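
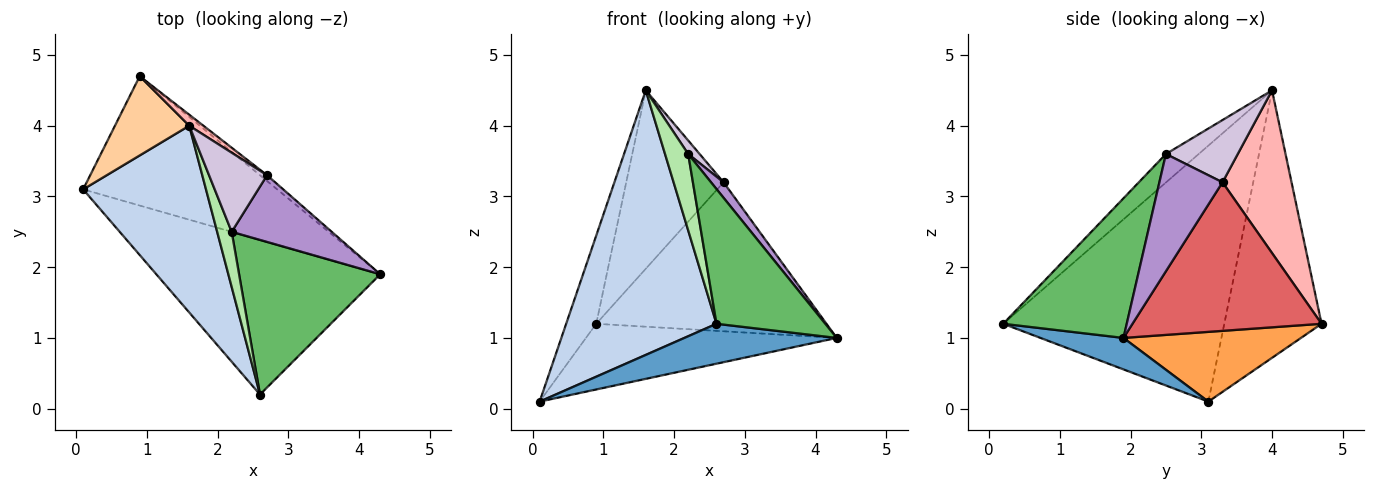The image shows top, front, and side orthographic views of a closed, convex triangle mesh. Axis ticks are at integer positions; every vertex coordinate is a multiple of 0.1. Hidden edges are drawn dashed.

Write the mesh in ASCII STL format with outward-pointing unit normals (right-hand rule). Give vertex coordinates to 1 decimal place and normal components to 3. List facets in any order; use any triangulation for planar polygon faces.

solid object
 facet normal 0.135 -0.248 -0.959
  outer loop
   vertex 2.6 0.2 1.2
   vertex 0.1 3.1 0.1
   vertex 4.3 1.9 1.0
  endloop
 endfacet
 facet normal -0.769 -0.523 0.369
  outer loop
   vertex 1.6 4.0 4.5
   vertex 0.1 3.1 0.1
   vertex 2.6 0.2 1.2
  endloop
 endfacet
 facet normal 0.305 0.431 -0.849
  outer loop
   vertex 0.9 4.7 1.2
   vertex 4.3 1.9 1.0
   vertex 0.1 3.1 0.1
  endloop
 endfacet
 facet normal -0.923 0.285 0.256
  outer loop
   vertex 0.9 4.7 1.2
   vertex 0.1 3.1 0.1
   vertex 1.6 4.0 4.5
  endloop
 endfacet
 facet normal 0.598 -0.527 0.604
  outer loop
   vertex 2.2 2.5 3.6
   vertex 2.6 0.2 1.2
   vertex 4.3 1.9 1.0
  endloop
 endfacet
 facet normal -0.754 -0.532 0.384
  outer loop
   vertex 2.2 2.5 3.6
   vertex 1.6 4.0 4.5
   vertex 2.6 0.2 1.2
  endloop
 endfacet
 facet normal 0.634 0.772 -0.030
  outer loop
   vertex 2.7 3.3 3.2
   vertex 4.3 1.9 1.0
   vertex 0.9 4.7 1.2
  endloop
 endfacet
 facet normal 0.578 0.815 0.050
  outer loop
   vertex 2.7 3.3 3.2
   vertex 0.9 4.7 1.2
   vertex 1.6 4.0 4.5
  endloop
 endfacet
 facet normal 0.752 -0.149 0.642
  outer loop
   vertex 2.7 3.3 3.2
   vertex 2.2 2.5 3.6
   vertex 4.3 1.9 1.0
  endloop
 endfacet
 facet normal 0.727 -0.116 0.677
  outer loop
   vertex 2.7 3.3 3.2
   vertex 1.6 4.0 4.5
   vertex 2.2 2.5 3.6
  endloop
 endfacet
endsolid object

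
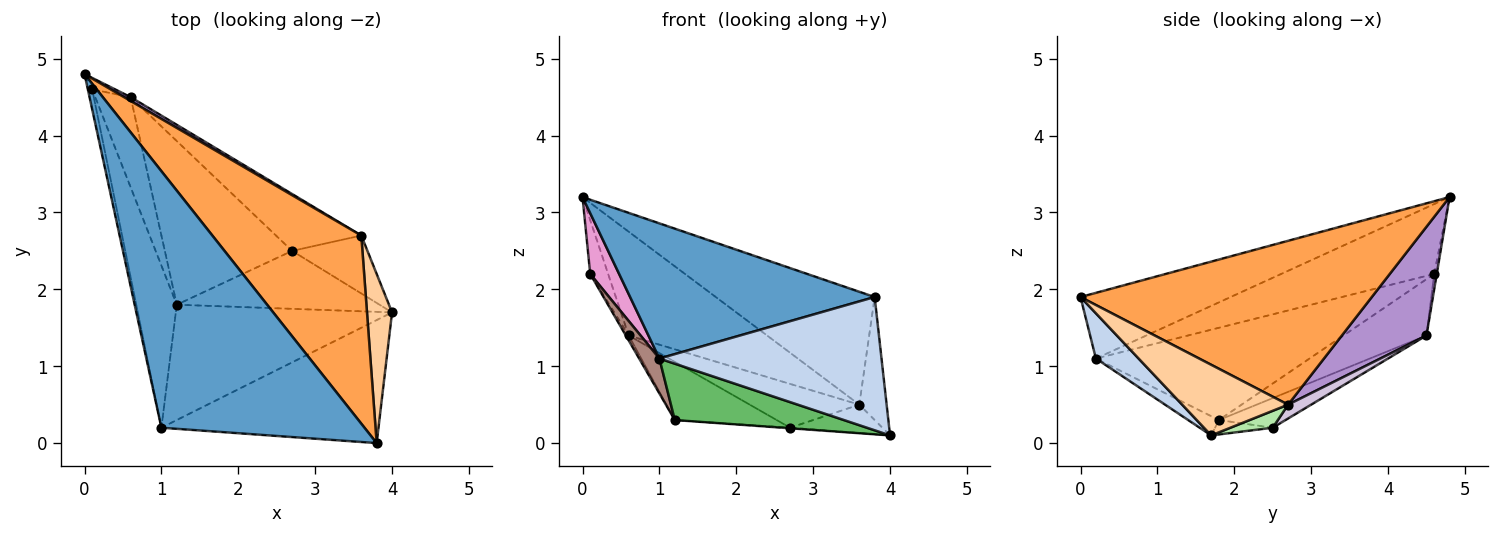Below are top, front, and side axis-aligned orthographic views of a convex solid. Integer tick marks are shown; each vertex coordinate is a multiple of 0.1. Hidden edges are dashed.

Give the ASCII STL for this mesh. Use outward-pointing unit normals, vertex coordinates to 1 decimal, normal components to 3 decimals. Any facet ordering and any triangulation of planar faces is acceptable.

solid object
 facet normal -0.275 -0.448 0.851
  outer loop
   vertex 1.0 0.2 1.1
   vertex 3.8 0.0 1.9
   vertex 0.0 4.8 3.2
  endloop
 endfacet
 facet normal 0.140 -0.728 -0.672
  outer loop
   vertex 1.0 0.2 1.1
   vertex 4.0 1.7 0.1
   vertex 3.8 0.0 1.9
  endloop
 endfacet
 facet normal 0.686 0.374 0.624
  outer loop
   vertex 3.6 2.7 0.5
   vertex 0.0 4.8 3.2
   vertex 3.8 0.0 1.9
  endloop
 endfacet
 facet normal 0.916 0.236 0.325
  outer loop
   vertex 3.6 2.7 0.5
   vertex 3.8 0.0 1.9
   vertex 4.0 1.7 0.1
  endloop
 endfacet
 facet normal -0.080 -0.438 -0.896
  outer loop
   vertex 1.2 1.8 0.3
   vertex 4.0 1.7 0.1
   vertex 1.0 0.2 1.1
  endloop
 endfacet
 facet normal 0.198 0.431 -0.880
  outer loop
   vertex 2.7 2.5 0.2
   vertex 3.6 2.7 0.5
   vertex 4.0 1.7 0.1
  endloop
 endfacet
 facet normal -0.071 0.009 -0.997
  outer loop
   vertex 2.7 2.5 0.2
   vertex 4.0 1.7 0.1
   vertex 1.2 1.8 0.3
  endloop
 endfacet
 facet normal -0.214 0.327 -0.920
  outer loop
   vertex 0.6 4.5 1.4
   vertex 2.7 2.5 0.2
   vertex 1.2 1.8 0.3
  endloop
 endfacet
 facet normal 0.521 0.853 0.032
  outer loop
   vertex 0.6 4.5 1.4
   vertex 0.0 4.8 3.2
   vertex 3.6 2.7 0.5
  endloop
 endfacet
 facet normal 0.127 0.605 -0.786
  outer loop
   vertex 0.6 4.5 1.4
   vertex 3.6 2.7 0.5
   vertex 2.7 2.5 0.2
  endloop
 endfacet
 facet normal -0.912 -0.086 -0.401
  outer loop
   vertex 0.1 4.6 2.2
   vertex 1.2 1.8 0.3
   vertex 1.0 0.2 1.1
  endloop
 endfacet
 facet normal -0.846 0.029 -0.532
  outer loop
   vertex 0.1 4.6 2.2
   vertex 0.6 4.5 1.4
   vertex 1.2 1.8 0.3
  endloop
 endfacet
 facet normal -0.981 -0.185 -0.061
  outer loop
   vertex 0.1 4.6 2.2
   vertex 1.0 0.2 1.1
   vertex 0.0 4.8 3.2
  endloop
 endfacet
 facet normal -0.138 0.968 -0.208
  outer loop
   vertex 0.1 4.6 2.2
   vertex 0.0 4.8 3.2
   vertex 0.6 4.5 1.4
  endloop
 endfacet
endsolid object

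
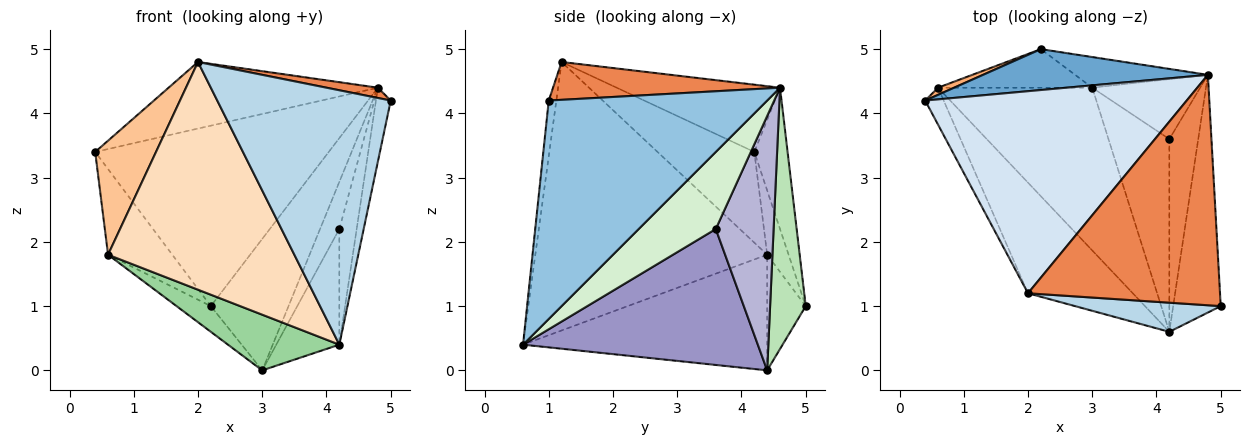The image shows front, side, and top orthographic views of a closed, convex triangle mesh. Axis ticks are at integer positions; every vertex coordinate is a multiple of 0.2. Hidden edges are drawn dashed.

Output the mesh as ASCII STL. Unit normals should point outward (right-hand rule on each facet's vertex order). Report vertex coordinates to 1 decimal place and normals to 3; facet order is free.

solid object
 facet normal -0.138 0.966 0.219
  outer loop
   vertex 4.8 4.6 4.4
   vertex 2.2 5.0 1.0
   vertex 0.4 4.2 3.4
  endloop
 endfacet
 facet normal 0.975 0.066 -0.212
  outer loop
   vertex 4.8 4.6 4.4
   vertex 5.0 1.0 4.2
   vertex 4.2 0.6 0.4
  endloop
 endfacet
 facet normal -0.043 -0.993 0.114
  outer loop
   vertex 2.0 1.2 4.8
   vertex 4.2 0.6 0.4
   vertex 5.0 1.0 4.2
  endloop
 endfacet
 facet normal -0.237 0.304 0.923
  outer loop
   vertex 2.0 1.2 4.8
   vertex 4.8 4.6 4.4
   vertex 0.4 4.2 3.4
  endloop
 endfacet
 facet normal 0.193 -0.044 0.980
  outer loop
   vertex 2.0 1.2 4.8
   vertex 5.0 1.0 4.2
   vertex 4.8 4.6 4.4
  endloop
 endfacet
 facet normal -0.315 0.946 0.079
  outer loop
   vertex 0.6 4.4 1.8
   vertex 0.4 4.2 3.4
   vertex 2.2 5.0 1.0
  endloop
 endfacet
 facet normal -0.834 -0.524 -0.170
  outer loop
   vertex 0.6 4.4 1.8
   vertex 2.0 1.2 4.8
   vertex 0.4 4.2 3.4
  endloop
 endfacet
 facet normal -0.746 -0.599 -0.291
  outer loop
   vertex 0.6 4.4 1.8
   vertex 4.2 0.6 0.4
   vertex 2.0 1.2 4.8
  endloop
 endfacet
 facet normal -0.529 0.471 -0.706
  outer loop
   vertex 3.0 4.4 0.0
   vertex 0.6 4.4 1.8
   vertex 2.2 5.0 1.0
  endloop
 endfacet
 facet normal -0.579 -0.264 -0.772
  outer loop
   vertex 3.0 4.4 0.0
   vertex 4.2 0.6 0.4
   vertex 0.6 4.4 1.8
  endloop
 endfacet
 facet normal 0.408 0.889 -0.207
  outer loop
   vertex 3.0 4.4 0.0
   vertex 2.2 5.0 1.0
   vertex 4.8 4.6 4.4
  endloop
 endfacet
 facet normal 0.916 0.206 -0.344
  outer loop
   vertex 4.2 3.6 2.2
   vertex 4.8 4.6 4.4
   vertex 4.2 0.6 0.4
  endloop
 endfacet
 facet normal 0.886 0.238 -0.397
  outer loop
   vertex 4.2 3.6 2.2
   vertex 4.2 0.6 0.4
   vertex 3.0 4.4 0.0
  endloop
 endfacet
 facet normal 0.880 0.293 -0.373
  outer loop
   vertex 4.2 3.6 2.2
   vertex 3.0 4.4 0.0
   vertex 4.8 4.6 4.4
  endloop
 endfacet
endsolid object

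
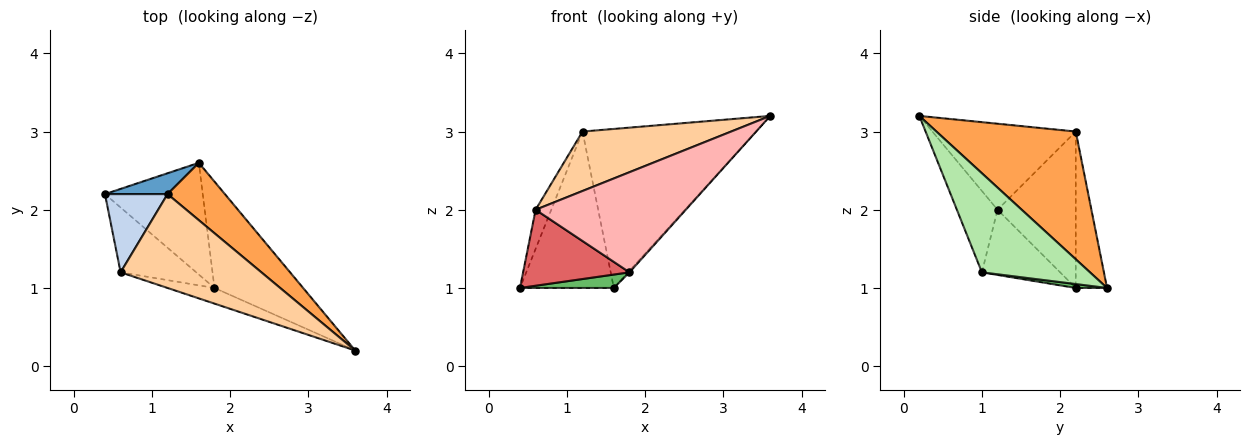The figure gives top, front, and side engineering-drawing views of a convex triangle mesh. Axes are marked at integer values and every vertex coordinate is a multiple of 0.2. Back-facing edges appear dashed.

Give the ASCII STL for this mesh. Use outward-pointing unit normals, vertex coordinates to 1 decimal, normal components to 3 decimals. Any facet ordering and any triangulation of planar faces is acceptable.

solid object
 facet normal -0.314 0.941 0.125
  outer loop
   vertex 1.2 2.2 3.0
   vertex 1.6 2.6 1.0
   vertex 0.4 2.2 1.0
  endloop
 endfacet
 facet normal -0.913 0.183 0.365
  outer loop
   vertex 1.2 2.2 3.0
   vertex 0.4 2.2 1.0
   vertex 0.6 1.2 2.0
  endloop
 endfacet
 facet normal 0.603 0.751 0.271
  outer loop
   vertex 1.2 2.2 3.0
   vertex 3.6 0.2 3.2
   vertex 1.6 2.6 1.0
  endloop
 endfacet
 facet normal -0.459 -0.475 0.751
  outer loop
   vertex 1.2 2.2 3.0
   vertex 0.6 1.2 2.0
   vertex 3.6 0.2 3.2
  endloop
 endfacet
 facet normal 0.040 -0.119 -0.992
  outer loop
   vertex 1.8 1.0 1.2
   vertex 0.4 2.2 1.0
   vertex 1.6 2.6 1.0
  endloop
 endfacet
 facet normal 0.745 0.010 -0.667
  outer loop
   vertex 1.8 1.0 1.2
   vertex 1.6 2.6 1.0
   vertex 3.6 0.2 3.2
  endloop
 endfacet
 facet normal -0.488 -0.664 -0.566
  outer loop
   vertex 1.8 1.0 1.2
   vertex 0.6 1.2 2.0
   vertex 0.4 2.2 1.0
  endloop
 endfacet
 facet normal -0.258 -0.954 -0.149
  outer loop
   vertex 1.8 1.0 1.2
   vertex 3.6 0.2 3.2
   vertex 0.6 1.2 2.0
  endloop
 endfacet
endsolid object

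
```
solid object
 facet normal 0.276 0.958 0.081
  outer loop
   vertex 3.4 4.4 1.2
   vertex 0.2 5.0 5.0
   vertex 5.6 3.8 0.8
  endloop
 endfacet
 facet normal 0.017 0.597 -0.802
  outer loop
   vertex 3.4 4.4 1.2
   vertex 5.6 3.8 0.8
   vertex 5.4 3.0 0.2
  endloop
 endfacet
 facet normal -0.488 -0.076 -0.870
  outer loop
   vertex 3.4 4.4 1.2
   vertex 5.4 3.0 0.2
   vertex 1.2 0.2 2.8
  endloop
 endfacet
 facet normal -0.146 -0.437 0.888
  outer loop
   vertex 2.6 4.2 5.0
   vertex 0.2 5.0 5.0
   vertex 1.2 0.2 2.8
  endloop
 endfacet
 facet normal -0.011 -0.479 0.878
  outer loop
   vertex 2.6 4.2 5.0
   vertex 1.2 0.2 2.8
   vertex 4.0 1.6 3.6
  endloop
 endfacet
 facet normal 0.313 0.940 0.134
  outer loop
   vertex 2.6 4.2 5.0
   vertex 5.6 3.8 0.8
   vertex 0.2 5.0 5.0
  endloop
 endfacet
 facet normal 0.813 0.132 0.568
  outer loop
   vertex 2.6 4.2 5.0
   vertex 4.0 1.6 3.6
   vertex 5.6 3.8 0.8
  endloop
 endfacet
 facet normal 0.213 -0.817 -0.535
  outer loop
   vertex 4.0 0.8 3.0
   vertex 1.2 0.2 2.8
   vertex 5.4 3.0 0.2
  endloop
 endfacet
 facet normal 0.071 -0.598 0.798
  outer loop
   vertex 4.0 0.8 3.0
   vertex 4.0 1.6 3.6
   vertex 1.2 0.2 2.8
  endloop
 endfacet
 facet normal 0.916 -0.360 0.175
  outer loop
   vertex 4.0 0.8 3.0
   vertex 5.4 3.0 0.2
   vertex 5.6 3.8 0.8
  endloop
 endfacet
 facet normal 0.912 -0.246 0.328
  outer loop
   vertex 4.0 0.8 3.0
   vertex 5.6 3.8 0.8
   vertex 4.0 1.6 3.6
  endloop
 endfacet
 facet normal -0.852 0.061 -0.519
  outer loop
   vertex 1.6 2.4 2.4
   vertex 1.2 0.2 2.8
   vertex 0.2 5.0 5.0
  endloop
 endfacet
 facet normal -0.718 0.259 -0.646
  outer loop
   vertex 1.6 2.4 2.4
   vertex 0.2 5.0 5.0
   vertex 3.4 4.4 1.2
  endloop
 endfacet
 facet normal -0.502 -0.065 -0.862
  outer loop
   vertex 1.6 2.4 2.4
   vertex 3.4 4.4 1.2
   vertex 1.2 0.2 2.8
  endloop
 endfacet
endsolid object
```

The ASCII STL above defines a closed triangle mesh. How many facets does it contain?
14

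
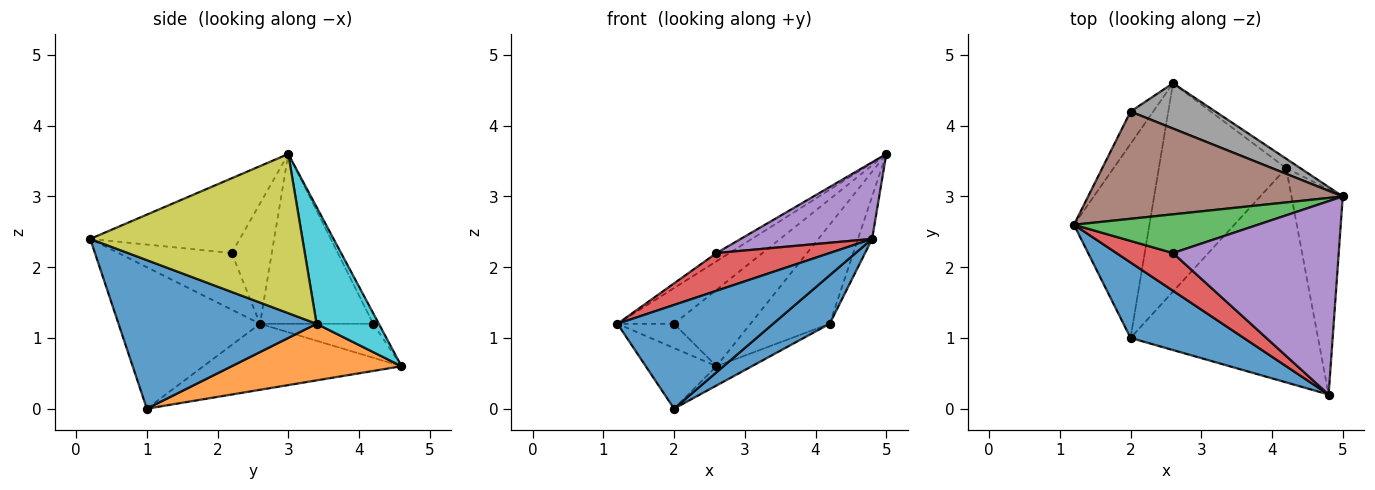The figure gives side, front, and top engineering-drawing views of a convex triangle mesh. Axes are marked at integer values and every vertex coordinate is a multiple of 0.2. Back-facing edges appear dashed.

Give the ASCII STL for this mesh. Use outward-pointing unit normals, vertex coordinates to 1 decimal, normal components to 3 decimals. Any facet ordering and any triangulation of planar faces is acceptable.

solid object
 facet normal -0.592 -0.652 0.474
  outer loop
   vertex 2.0 1.0 0.0
   vertex 4.8 0.2 2.4
   vertex 1.2 2.6 1.2
  endloop
 endfacet
 facet normal -0.641 0.229 -0.733
  outer loop
   vertex 2.0 1.0 0.0
   vertex 1.2 2.6 1.2
   vertex 2.6 4.6 0.6
  endloop
 endfacet
 facet normal -0.539 0.174 0.824
  outer loop
   vertex 2.6 2.2 2.2
   vertex 5.0 3.0 3.6
   vertex 1.2 2.6 1.2
  endloop
 endfacet
 facet normal -0.577 -0.577 0.577
  outer loop
   vertex 2.6 2.2 2.2
   vertex 1.2 2.6 1.2
   vertex 4.8 0.2 2.4
  endloop
 endfacet
 facet normal -0.387 -0.340 0.857
  outer loop
   vertex 2.6 2.2 2.2
   vertex 4.8 0.2 2.4
   vertex 5.0 3.0 3.6
  endloop
 endfacet
 facet normal -0.535 0.267 0.802
  outer loop
   vertex 2.0 4.2 1.2
   vertex 1.2 2.6 1.2
   vertex 5.0 3.0 3.6
  endloop
 endfacet
 facet normal -0.768 0.384 -0.512
  outer loop
   vertex 2.0 4.2 1.2
   vertex 2.6 4.6 0.6
   vertex 1.2 2.6 1.2
  endloop
 endfacet
 facet normal -0.064 0.859 0.509
  outer loop
   vertex 2.0 4.2 1.2
   vertex 5.0 3.0 3.6
   vertex 2.6 4.6 0.6
  endloop
 endfacet
 facet normal 0.950 0.063 -0.306
  outer loop
   vertex 4.2 3.4 1.2
   vertex 5.0 3.0 3.6
   vertex 4.8 0.2 2.4
  endloop
 endfacet
 facet normal 0.616 0.784 -0.075
  outer loop
   vertex 4.2 3.4 1.2
   vertex 2.6 4.6 0.6
   vertex 5.0 3.0 3.6
  endloop
 endfacet
 facet normal 0.612 -0.175 -0.772
  outer loop
   vertex 4.2 3.4 1.2
   vertex 4.8 0.2 2.4
   vertex 2.0 1.0 0.0
  endloop
 endfacet
 facet normal 0.405 0.084 -0.911
  outer loop
   vertex 4.2 3.4 1.2
   vertex 2.0 1.0 0.0
   vertex 2.6 4.6 0.6
  endloop
 endfacet
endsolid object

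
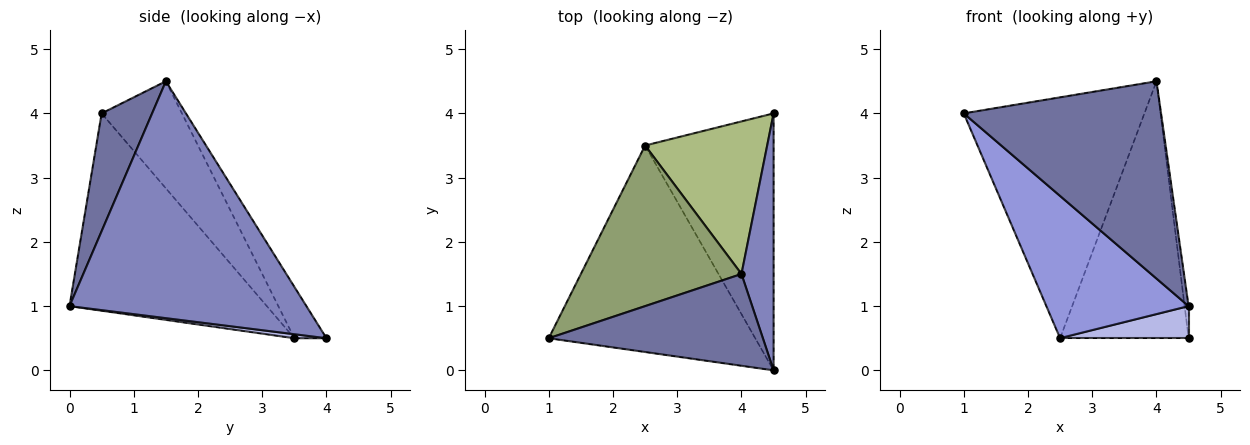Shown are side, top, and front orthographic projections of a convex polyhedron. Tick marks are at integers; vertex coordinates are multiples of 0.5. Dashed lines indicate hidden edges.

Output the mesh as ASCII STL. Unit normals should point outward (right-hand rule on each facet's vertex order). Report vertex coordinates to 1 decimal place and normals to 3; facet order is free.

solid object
 facet normal 0.226 -0.883 0.411
  outer loop
   vertex 4.0 1.5 4.5
   vertex 1.0 0.5 4.0
   vertex 4.5 0.0 1.0
  endloop
 endfacet
 facet normal 0.991 0.017 0.134
  outer loop
   vertex 4.0 1.5 4.5
   vertex 4.5 0.0 1.0
   vertex 4.5 4.0 0.5
  endloop
 endfacet
 facet normal -0.618 -0.446 -0.647
  outer loop
   vertex 2.5 3.5 0.5
   vertex 4.5 0.0 1.0
   vertex 1.0 0.5 4.0
  endloop
 endfacet
 facet normal 0.031 -0.124 -0.992
  outer loop
   vertex 2.5 3.5 0.5
   vertex 4.5 4.0 0.5
   vertex 4.5 0.0 1.0
  endloop
 endfacet
 facet normal -0.347 0.780 0.520
  outer loop
   vertex 2.5 3.5 0.5
   vertex 1.0 0.5 4.0
   vertex 4.0 1.5 4.5
  endloop
 endfacet
 facet normal -0.210 0.841 0.499
  outer loop
   vertex 2.5 3.5 0.5
   vertex 4.0 1.5 4.5
   vertex 4.5 4.0 0.5
  endloop
 endfacet
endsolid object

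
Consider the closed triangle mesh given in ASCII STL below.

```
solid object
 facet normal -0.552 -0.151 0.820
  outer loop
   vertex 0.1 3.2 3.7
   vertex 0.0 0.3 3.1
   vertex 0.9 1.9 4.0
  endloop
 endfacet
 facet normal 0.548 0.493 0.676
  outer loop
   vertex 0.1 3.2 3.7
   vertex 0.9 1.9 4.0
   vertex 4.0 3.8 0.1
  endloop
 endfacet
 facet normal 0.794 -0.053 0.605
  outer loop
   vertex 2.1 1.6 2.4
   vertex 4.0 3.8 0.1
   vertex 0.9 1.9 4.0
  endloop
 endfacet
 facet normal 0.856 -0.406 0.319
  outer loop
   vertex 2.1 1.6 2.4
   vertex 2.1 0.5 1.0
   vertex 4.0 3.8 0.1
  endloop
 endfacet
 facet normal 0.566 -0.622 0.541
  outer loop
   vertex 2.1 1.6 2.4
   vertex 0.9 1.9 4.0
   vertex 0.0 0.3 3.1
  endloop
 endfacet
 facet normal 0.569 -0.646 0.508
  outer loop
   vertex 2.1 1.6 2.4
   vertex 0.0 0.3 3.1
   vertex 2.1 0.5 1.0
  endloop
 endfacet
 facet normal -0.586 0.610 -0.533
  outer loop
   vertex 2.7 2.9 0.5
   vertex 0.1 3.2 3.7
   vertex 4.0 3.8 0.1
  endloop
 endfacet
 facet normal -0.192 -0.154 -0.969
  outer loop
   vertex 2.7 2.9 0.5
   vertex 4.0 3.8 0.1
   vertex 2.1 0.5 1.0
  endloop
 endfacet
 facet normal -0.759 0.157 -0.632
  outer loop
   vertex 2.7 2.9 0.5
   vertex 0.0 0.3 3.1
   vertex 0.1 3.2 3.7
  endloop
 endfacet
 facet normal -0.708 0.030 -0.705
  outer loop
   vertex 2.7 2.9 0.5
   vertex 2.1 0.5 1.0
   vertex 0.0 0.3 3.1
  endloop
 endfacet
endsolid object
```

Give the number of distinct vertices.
7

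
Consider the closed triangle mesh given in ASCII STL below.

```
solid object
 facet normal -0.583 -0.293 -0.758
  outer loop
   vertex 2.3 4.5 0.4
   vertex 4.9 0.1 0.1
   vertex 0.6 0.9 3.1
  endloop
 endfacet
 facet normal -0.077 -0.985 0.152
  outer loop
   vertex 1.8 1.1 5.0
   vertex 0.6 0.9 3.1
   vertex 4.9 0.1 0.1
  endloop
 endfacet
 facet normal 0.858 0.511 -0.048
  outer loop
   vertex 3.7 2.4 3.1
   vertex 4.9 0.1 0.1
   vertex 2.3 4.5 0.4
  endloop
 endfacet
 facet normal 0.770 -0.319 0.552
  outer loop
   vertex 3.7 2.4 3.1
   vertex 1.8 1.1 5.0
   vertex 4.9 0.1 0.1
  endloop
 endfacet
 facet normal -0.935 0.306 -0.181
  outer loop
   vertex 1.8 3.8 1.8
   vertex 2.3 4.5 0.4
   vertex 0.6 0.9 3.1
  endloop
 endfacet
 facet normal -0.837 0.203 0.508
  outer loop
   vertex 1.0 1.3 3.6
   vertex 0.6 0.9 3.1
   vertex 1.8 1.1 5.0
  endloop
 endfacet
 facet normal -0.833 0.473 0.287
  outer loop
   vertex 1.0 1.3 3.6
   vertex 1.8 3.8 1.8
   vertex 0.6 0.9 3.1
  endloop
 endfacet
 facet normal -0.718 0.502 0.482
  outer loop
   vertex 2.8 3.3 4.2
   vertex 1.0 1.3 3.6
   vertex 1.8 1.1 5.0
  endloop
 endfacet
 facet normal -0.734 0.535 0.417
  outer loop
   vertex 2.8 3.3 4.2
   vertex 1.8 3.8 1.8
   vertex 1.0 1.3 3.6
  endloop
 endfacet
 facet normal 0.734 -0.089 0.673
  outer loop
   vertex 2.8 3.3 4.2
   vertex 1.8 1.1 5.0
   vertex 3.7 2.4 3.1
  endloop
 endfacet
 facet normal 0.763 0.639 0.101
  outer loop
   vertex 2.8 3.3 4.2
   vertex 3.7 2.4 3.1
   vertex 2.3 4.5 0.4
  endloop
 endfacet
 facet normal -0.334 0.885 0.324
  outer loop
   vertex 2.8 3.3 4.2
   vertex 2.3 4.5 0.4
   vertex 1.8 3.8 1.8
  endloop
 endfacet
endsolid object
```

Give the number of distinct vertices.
8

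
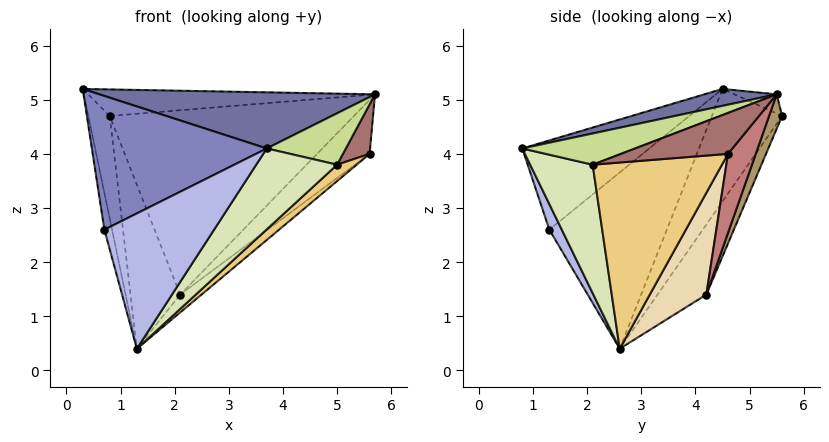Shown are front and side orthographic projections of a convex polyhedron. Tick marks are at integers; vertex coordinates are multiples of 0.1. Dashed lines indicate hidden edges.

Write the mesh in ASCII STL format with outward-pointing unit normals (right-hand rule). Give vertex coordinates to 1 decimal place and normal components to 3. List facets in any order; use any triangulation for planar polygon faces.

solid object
 facet normal 0.061 -0.232 0.971
  outer loop
   vertex 3.7 0.8 4.1
   vertex 5.7 5.5 5.1
   vertex 0.3 4.5 5.2
  endloop
 endfacet
 facet normal -0.436 -0.600 0.671
  outer loop
   vertex 0.7 1.3 2.6
   vertex 3.7 0.8 4.1
   vertex 0.3 4.5 5.2
  endloop
 endfacet
 facet normal -0.972 0.063 -0.228
  outer loop
   vertex 0.7 1.3 2.6
   vertex 0.3 4.5 5.2
   vertex 1.3 2.6 0.4
  endloop
 endfacet
 facet normal 0.098 -0.868 -0.486
  outer loop
   vertex 0.7 1.3 2.6
   vertex 1.3 2.6 0.4
   vertex 3.7 0.8 4.1
  endloop
 endfacet
 facet normal -0.064 0.437 0.897
  outer loop
   vertex 0.8 5.6 4.7
   vertex 0.3 4.5 5.2
   vertex 5.7 5.5 5.1
  endloop
 endfacet
 facet normal -0.912 0.278 -0.300
  outer loop
   vertex 0.8 5.6 4.7
   vertex 1.3 2.6 0.4
   vertex 0.3 4.5 5.2
  endloop
 endfacet
 facet normal 0.562 -0.394 0.728
  outer loop
   vertex 5.0 2.1 3.8
   vertex 5.7 5.5 5.1
   vertex 3.7 0.8 4.1
  endloop
 endfacet
 facet normal 0.482 -0.624 -0.616
  outer loop
   vertex 5.0 2.1 3.8
   vertex 3.7 0.8 4.1
   vertex 1.3 2.6 0.4
  endloop
 endfacet
 facet normal 0.049 0.926 -0.374
  outer loop
   vertex 2.1 4.2 1.4
   vertex 0.8 5.6 4.7
   vertex 5.7 5.5 5.1
  endloop
 endfacet
 facet normal -0.607 0.617 -0.501
  outer loop
   vertex 2.1 4.2 1.4
   vertex 1.3 2.6 0.4
   vertex 0.8 5.6 4.7
  endloop
 endfacet
 facet normal 0.666 -0.101 -0.739
  outer loop
   vertex 5.6 4.6 4.0
   vertex 5.0 2.1 3.8
   vertex 1.3 2.6 0.4
  endloop
 endfacet
 facet normal 0.567 0.214 -0.796
  outer loop
   vertex 5.6 4.6 4.0
   vertex 1.3 2.6 0.4
   vertex 2.1 4.2 1.4
  endloop
 endfacet
 facet normal 0.965 -0.240 0.109
  outer loop
   vertex 5.6 4.6 4.0
   vertex 5.7 5.5 5.1
   vertex 5.0 2.1 3.8
  endloop
 endfacet
 facet normal 0.371 0.702 -0.608
  outer loop
   vertex 5.6 4.6 4.0
   vertex 2.1 4.2 1.4
   vertex 5.7 5.5 5.1
  endloop
 endfacet
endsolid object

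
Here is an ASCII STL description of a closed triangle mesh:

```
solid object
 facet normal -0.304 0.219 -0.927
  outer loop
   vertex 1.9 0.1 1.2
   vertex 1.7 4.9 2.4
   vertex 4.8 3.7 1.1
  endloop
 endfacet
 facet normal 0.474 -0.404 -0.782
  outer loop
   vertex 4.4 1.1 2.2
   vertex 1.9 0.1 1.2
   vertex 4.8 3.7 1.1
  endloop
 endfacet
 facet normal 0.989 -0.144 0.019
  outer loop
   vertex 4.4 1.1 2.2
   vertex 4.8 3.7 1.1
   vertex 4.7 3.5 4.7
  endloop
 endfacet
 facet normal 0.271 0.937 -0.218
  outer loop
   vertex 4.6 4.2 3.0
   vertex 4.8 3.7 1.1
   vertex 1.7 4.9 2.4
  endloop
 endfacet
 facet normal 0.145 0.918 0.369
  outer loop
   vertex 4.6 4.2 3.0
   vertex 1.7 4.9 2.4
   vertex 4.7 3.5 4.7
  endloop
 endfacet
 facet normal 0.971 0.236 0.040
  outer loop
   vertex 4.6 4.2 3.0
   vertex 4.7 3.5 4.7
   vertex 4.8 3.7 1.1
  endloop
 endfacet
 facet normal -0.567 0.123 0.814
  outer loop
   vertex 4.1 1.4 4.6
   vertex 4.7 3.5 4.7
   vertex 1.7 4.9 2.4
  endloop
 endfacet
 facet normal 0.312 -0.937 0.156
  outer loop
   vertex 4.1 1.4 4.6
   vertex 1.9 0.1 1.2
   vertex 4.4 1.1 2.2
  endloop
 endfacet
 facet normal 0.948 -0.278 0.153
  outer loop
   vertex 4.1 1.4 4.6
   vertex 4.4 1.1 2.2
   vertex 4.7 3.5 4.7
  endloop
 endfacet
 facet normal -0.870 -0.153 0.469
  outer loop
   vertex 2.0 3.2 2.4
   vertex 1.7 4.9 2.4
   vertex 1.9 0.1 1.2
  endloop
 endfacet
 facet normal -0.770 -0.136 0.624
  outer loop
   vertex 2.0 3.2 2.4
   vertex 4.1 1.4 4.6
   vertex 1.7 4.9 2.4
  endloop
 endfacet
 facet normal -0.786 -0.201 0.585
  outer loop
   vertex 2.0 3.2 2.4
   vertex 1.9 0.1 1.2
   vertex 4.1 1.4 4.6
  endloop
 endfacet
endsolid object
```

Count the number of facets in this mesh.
12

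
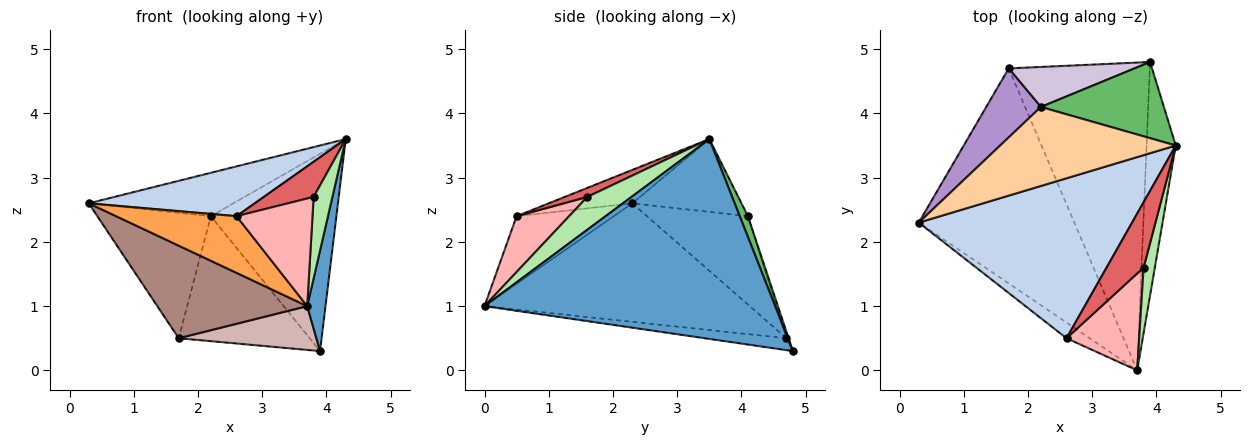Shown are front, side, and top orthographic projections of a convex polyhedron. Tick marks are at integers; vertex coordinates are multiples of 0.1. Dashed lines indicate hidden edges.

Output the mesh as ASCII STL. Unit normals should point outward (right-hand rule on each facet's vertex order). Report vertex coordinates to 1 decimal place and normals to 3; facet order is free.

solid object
 facet normal 0.988 -0.062 -0.144
  outer loop
   vertex 3.9 4.8 0.3
   vertex 4.3 3.5 3.6
   vertex 3.7 0.0 1.0
  endloop
 endfacet
 facet normal -0.148 -0.294 0.944
  outer loop
   vertex 2.6 0.5 2.4
   vertex 4.3 3.5 3.6
   vertex 0.3 2.3 2.6
  endloop
 endfacet
 facet normal -0.614 -0.761 -0.211
  outer loop
   vertex 2.6 0.5 2.4
   vertex 0.3 2.3 2.6
   vertex 3.7 0.0 1.0
  endloop
 endfacet
 facet normal -0.342 0.452 0.824
  outer loop
   vertex 2.2 4.1 2.4
   vertex 0.3 2.3 2.6
   vertex 4.3 3.5 3.6
  endloop
 endfacet
 facet normal 0.061 0.931 0.359
  outer loop
   vertex 2.2 4.1 2.4
   vertex 4.3 3.5 3.6
   vertex 3.9 4.8 0.3
  endloop
 endfacet
 facet normal 0.878 -0.373 0.299
  outer loop
   vertex 3.8 1.6 2.7
   vertex 3.7 0.0 1.0
   vertex 4.3 3.5 3.6
  endloop
 endfacet
 facet normal 0.209 -0.463 0.861
  outer loop
   vertex 3.8 1.6 2.7
   vertex 4.3 3.5 3.6
   vertex 2.6 0.5 2.4
  endloop
 endfacet
 facet normal 0.457 -0.661 0.595
  outer loop
   vertex 3.8 1.6 2.7
   vertex 2.6 0.5 2.4
   vertex 3.7 0.0 1.0
  endloop
 endfacet
 facet normal -0.615 0.691 0.380
  outer loop
   vertex 1.7 4.7 0.5
   vertex 0.3 2.3 2.6
   vertex 2.2 4.1 2.4
  endloop
 endfacet
 facet normal -0.016 0.952 0.305
  outer loop
   vertex 1.7 4.7 0.5
   vertex 2.2 4.1 2.4
   vertex 3.9 4.8 0.3
  endloop
 endfacet
 facet normal -0.573 -0.324 -0.753
  outer loop
   vertex 1.7 4.7 0.5
   vertex 3.7 0.0 1.0
   vertex 0.3 2.3 2.6
  endloop
 endfacet
 facet normal -0.083 -0.140 -0.987
  outer loop
   vertex 1.7 4.7 0.5
   vertex 3.9 4.8 0.3
   vertex 3.7 0.0 1.0
  endloop
 endfacet
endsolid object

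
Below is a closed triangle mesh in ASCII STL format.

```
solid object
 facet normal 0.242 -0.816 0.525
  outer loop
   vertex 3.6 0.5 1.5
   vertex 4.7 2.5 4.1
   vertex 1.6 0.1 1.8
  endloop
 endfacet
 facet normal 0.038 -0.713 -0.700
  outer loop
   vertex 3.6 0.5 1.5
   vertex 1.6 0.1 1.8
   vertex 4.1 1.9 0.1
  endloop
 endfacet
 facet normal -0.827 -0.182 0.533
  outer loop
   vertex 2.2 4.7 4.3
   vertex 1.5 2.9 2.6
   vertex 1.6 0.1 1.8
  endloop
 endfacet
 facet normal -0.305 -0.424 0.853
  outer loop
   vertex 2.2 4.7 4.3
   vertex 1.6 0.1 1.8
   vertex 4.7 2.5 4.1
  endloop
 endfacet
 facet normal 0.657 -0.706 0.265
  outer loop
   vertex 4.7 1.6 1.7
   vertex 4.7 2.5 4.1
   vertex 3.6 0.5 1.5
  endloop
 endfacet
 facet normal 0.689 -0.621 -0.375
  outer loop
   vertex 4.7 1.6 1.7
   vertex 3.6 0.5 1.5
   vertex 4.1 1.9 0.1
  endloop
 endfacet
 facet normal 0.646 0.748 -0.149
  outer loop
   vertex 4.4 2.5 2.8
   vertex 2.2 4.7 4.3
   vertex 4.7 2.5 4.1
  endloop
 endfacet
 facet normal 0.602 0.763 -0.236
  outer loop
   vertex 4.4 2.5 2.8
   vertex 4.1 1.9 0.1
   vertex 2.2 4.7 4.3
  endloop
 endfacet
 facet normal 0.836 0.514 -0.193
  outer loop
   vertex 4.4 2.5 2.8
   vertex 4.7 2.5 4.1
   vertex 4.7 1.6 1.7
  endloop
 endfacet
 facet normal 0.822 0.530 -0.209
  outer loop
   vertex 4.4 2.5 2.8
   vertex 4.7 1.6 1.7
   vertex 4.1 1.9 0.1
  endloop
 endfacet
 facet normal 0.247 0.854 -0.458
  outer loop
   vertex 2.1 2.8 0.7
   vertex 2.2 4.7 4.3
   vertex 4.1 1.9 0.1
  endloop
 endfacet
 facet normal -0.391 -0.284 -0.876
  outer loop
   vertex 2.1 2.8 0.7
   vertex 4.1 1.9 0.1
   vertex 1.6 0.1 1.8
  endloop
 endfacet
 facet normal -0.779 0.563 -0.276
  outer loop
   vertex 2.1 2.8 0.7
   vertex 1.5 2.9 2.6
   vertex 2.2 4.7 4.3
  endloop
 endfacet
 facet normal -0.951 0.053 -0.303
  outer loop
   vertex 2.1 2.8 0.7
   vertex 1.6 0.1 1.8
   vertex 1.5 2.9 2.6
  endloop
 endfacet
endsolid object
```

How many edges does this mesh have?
21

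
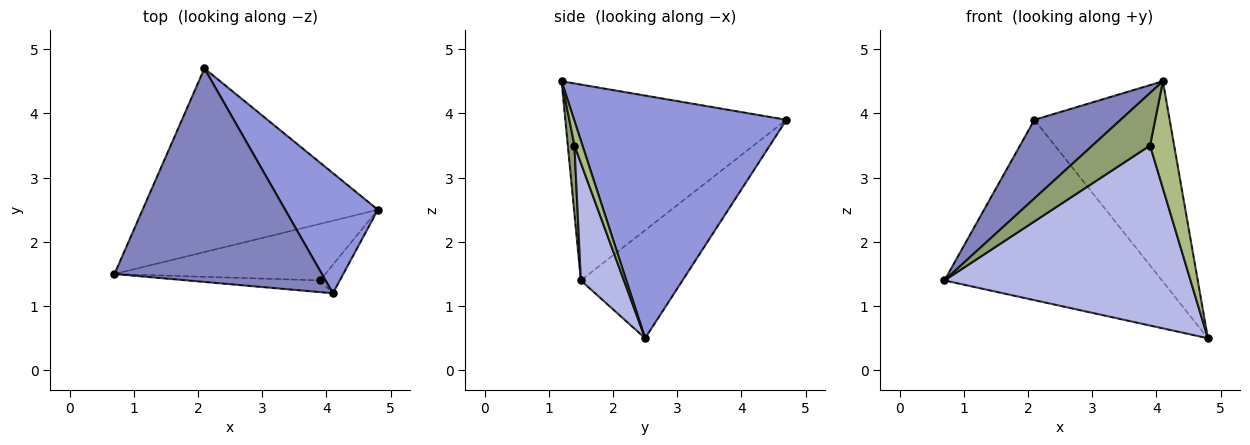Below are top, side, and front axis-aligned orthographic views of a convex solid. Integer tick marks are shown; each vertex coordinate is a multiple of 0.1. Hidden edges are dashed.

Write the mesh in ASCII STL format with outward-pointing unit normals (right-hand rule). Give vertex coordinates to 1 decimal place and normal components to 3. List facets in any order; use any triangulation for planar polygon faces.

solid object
 facet normal -0.311 0.666 -0.678
  outer loop
   vertex 2.1 4.7 3.9
   vertex 4.8 2.5 0.5
   vertex 0.7 1.5 1.4
  endloop
 endfacet
 facet normal -0.663 -0.259 0.702
  outer loop
   vertex 4.1 1.2 4.5
   vertex 2.1 4.7 3.9
   vertex 0.7 1.5 1.4
  endloop
 endfacet
 facet normal 0.803 0.511 0.307
  outer loop
   vertex 4.1 1.2 4.5
   vertex 4.8 2.5 0.5
   vertex 2.1 4.7 3.9
  endloop
 endfacet
 facet normal 0.165 -0.941 -0.296
  outer loop
   vertex 3.9 1.4 3.5
   vertex 0.7 1.5 1.4
   vertex 4.8 2.5 0.5
  endloop
 endfacet
 facet normal 0.112 -0.970 -0.216
  outer loop
   vertex 3.9 1.4 3.5
   vertex 4.1 1.2 4.5
   vertex 0.7 1.5 1.4
  endloop
 endfacet
 facet normal 0.307 -0.920 -0.245
  outer loop
   vertex 3.9 1.4 3.5
   vertex 4.8 2.5 0.5
   vertex 4.1 1.2 4.5
  endloop
 endfacet
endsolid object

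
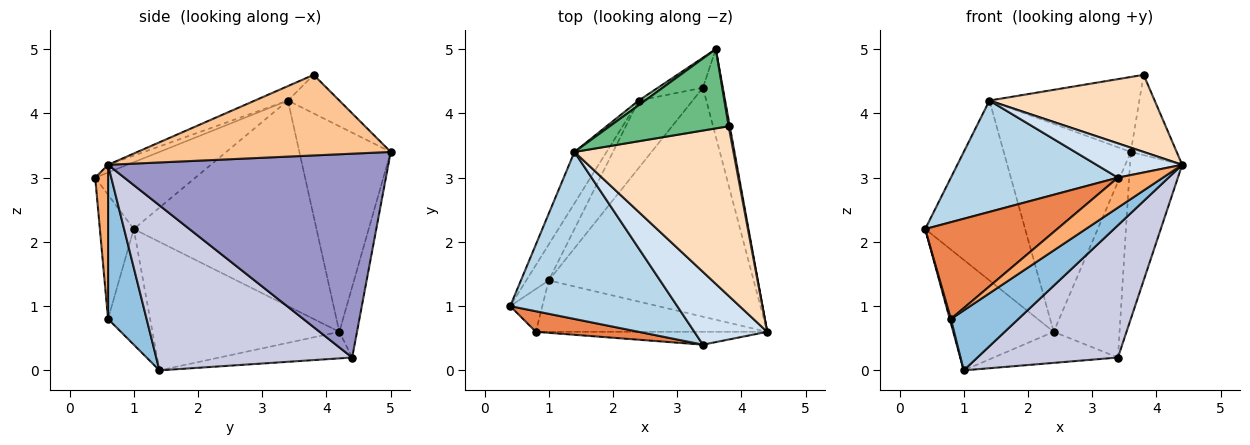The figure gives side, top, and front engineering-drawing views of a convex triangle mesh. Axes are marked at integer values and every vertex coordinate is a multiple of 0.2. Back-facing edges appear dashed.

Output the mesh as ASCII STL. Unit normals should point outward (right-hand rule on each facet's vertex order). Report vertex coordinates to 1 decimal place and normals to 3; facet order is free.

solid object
 facet normal -0.963 -0.027 -0.268
  outer loop
   vertex 0.8 0.6 0.8
   vertex 0.4 1.0 2.2
   vertex 1.0 1.4 0.0
  endloop
 endfacet
 facet normal 0.398 -0.697 -0.597
  outer loop
   vertex 0.8 0.6 0.8
   vertex 1.0 1.4 0.0
   vertex 4.4 0.6 3.2
  endloop
 endfacet
 facet normal -0.316 -0.526 0.789
  outer loop
   vertex 3.4 0.4 3.0
   vertex 1.4 3.4 4.2
   vertex 0.4 1.0 2.2
  endloop
 endfacet
 facet normal -0.095 -0.424 0.901
  outer loop
   vertex 3.4 0.4 3.0
   vertex 4.4 0.6 3.2
   vertex 1.4 3.4 4.2
  endloop
 endfacet
 facet normal -0.243 -0.949 0.202
  outer loop
   vertex 3.4 0.4 3.0
   vertex 0.4 1.0 2.2
   vertex 0.8 0.6 0.8
  endloop
 endfacet
 facet normal 0.254 -0.889 -0.381
  outer loop
   vertex 3.4 0.4 3.0
   vertex 0.8 0.6 0.8
   vertex 4.4 0.6 3.2
  endloop
 endfacet
 facet normal 0.984 0.178 0.014
  outer loop
   vertex 3.8 3.8 4.6
   vertex 4.4 0.6 3.2
   vertex 3.6 5.0 3.4
  endloop
 endfacet
 facet normal -0.082 -0.412 0.907
  outer loop
   vertex 3.8 3.8 4.6
   vertex 1.4 3.4 4.2
   vertex 4.4 0.6 3.2
  endloop
 endfacet
 facet normal -0.229 0.669 0.707
  outer loop
   vertex 3.8 3.8 4.6
   vertex 3.6 5.0 3.4
   vertex 1.4 3.4 4.2
  endloop
 endfacet
 facet normal -0.584 0.812 0.018
  outer loop
   vertex 2.4 4.2 0.6
   vertex 1.4 3.4 4.2
   vertex 3.6 5.0 3.4
  endloop
 endfacet
 facet normal -0.871 0.468 -0.152
  outer loop
   vertex 2.4 4.2 0.6
   vertex 1.0 1.4 0.0
   vertex 0.4 1.0 2.2
  endloop
 endfacet
 facet normal -0.869 0.475 -0.136
  outer loop
   vertex 2.4 4.2 0.6
   vertex 0.4 1.0 2.2
   vertex 1.4 3.4 4.2
  endloop
 endfacet
 facet normal 0.979 0.182 -0.095
  outer loop
   vertex 3.4 4.4 0.2
   vertex 3.6 5.0 3.4
   vertex 4.4 0.6 3.2
  endloop
 endfacet
 facet normal -0.256 0.953 -0.163
  outer loop
   vertex 3.4 4.4 0.2
   vertex 2.4 4.2 0.6
   vertex 3.6 5.0 3.4
  endloop
 endfacet
 facet normal 0.572 -0.410 -0.710
  outer loop
   vertex 3.4 4.4 0.2
   vertex 4.4 0.6 3.2
   vertex 1.0 1.4 0.0
  endloop
 endfacet
 facet normal -0.408 0.382 -0.829
  outer loop
   vertex 3.4 4.4 0.2
   vertex 1.0 1.4 0.0
   vertex 2.4 4.2 0.6
  endloop
 endfacet
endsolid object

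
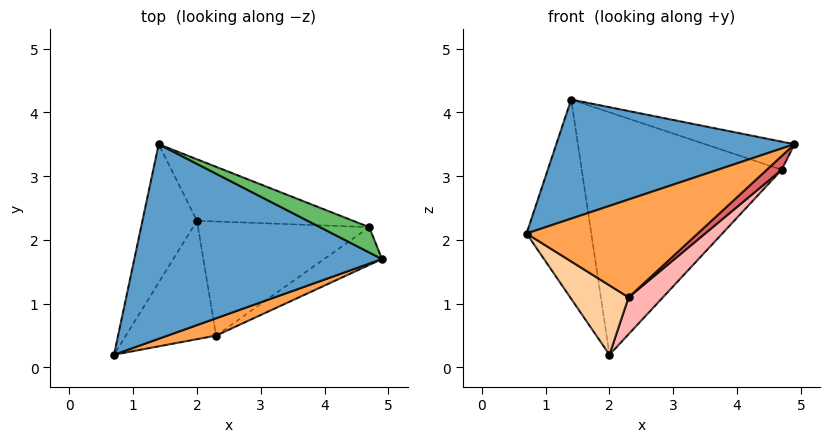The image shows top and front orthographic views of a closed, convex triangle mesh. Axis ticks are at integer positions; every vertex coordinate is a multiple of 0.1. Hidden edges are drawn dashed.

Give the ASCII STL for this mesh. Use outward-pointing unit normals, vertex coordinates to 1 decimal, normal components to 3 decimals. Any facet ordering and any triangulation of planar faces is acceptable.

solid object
 facet normal -0.097 -0.520 0.849
  outer loop
   vertex 1.4 3.5 4.2
   vertex 0.7 0.2 2.1
   vertex 4.9 1.7 3.5
  endloop
 endfacet
 facet normal -0.908 0.345 -0.240
  outer loop
   vertex 2.0 2.3 0.2
   vertex 0.7 0.2 2.1
   vertex 1.4 3.5 4.2
  endloop
 endfacet
 facet normal 0.282 -0.945 0.167
  outer loop
   vertex 2.3 0.5 1.1
   vertex 4.9 1.7 3.5
   vertex 0.7 0.2 2.1
  endloop
 endfacet
 facet normal -0.406 -0.462 -0.788
  outer loop
   vertex 2.3 0.5 1.1
   vertex 0.7 0.2 2.1
   vertex 2.0 2.3 0.2
  endloop
 endfacet
 facet normal 0.458 0.660 0.595
  outer loop
   vertex 4.7 2.2 3.1
   vertex 1.4 3.5 4.2
   vertex 4.9 1.7 3.5
  endloop
 endfacet
 facet normal 0.287 0.928 -0.235
  outer loop
   vertex 4.7 2.2 3.1
   vertex 2.0 2.3 0.2
   vertex 1.4 3.5 4.2
  endloop
 endfacet
 facet normal 0.716 -0.239 -0.656
  outer loop
   vertex 4.7 2.2 3.1
   vertex 4.9 1.7 3.5
   vertex 2.3 0.5 1.1
  endloop
 endfacet
 facet normal 0.711 -0.216 -0.669
  outer loop
   vertex 4.7 2.2 3.1
   vertex 2.3 0.5 1.1
   vertex 2.0 2.3 0.2
  endloop
 endfacet
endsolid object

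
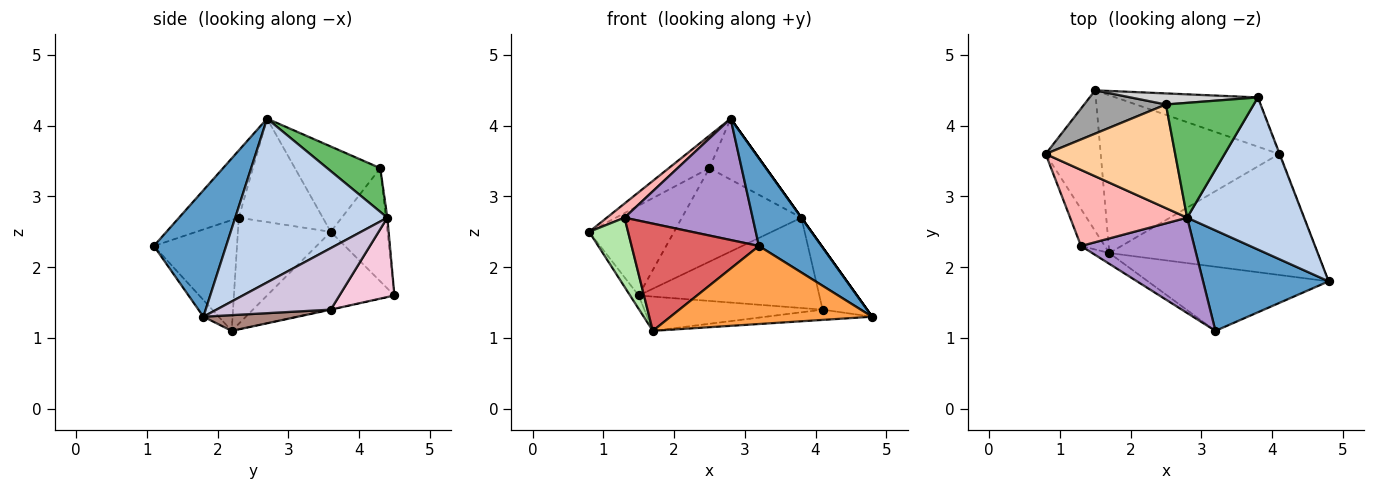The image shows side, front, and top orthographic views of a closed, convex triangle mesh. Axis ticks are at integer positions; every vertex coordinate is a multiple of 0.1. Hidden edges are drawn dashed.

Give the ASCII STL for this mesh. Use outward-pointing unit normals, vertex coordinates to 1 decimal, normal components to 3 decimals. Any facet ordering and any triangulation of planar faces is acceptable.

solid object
 facet normal 0.604 -0.524 0.600
  outer loop
   vertex 2.8 2.7 4.1
   vertex 3.2 1.1 2.3
   vertex 4.8 1.8 1.3
  endloop
 endfacet
 facet normal 0.814 0.000 0.581
  outer loop
   vertex 3.8 4.4 2.7
   vertex 2.8 2.7 4.1
   vertex 4.8 1.8 1.3
  endloop
 endfacet
 facet normal -0.059 -0.771 -0.634
  outer loop
   vertex 1.7 2.2 1.1
   vertex 4.8 1.8 1.3
   vertex 3.2 1.1 2.3
  endloop
 endfacet
 facet normal -0.532 0.254 0.808
  outer loop
   vertex 2.5 4.3 3.4
   vertex 0.8 3.6 2.5
   vertex 2.8 2.7 4.1
  endloop
 endfacet
 facet normal 0.402 0.429 0.809
  outer loop
   vertex 2.5 4.3 3.4
   vertex 2.8 2.7 4.1
   vertex 3.8 4.4 2.7
  endloop
 endfacet
 facet normal -0.903 -0.379 -0.202
  outer loop
   vertex 1.3 2.3 2.7
   vertex 0.8 3.6 2.5
   vertex 1.7 2.2 1.1
  endloop
 endfacet
 facet normal -0.545 -0.834 -0.084
  outer loop
   vertex 1.3 2.3 2.7
   vertex 1.7 2.2 1.1
   vertex 3.2 1.1 2.3
  endloop
 endfacet
 facet normal -0.656 -0.138 0.742
  outer loop
   vertex 1.3 2.3 2.7
   vertex 2.8 2.7 4.1
   vertex 0.8 3.6 2.5
  endloop
 endfacet
 facet normal -0.344 -0.738 0.580
  outer loop
   vertex 1.3 2.3 2.7
   vertex 3.2 1.1 2.3
   vertex 2.8 2.7 4.1
  endloop
 endfacet
 facet normal 0.932 0.363 -0.008
  outer loop
   vertex 4.1 3.6 1.4
   vertex 3.8 4.4 2.7
   vertex 4.8 1.8 1.3
  endloop
 endfacet
 facet normal 0.075 0.084 -0.994
  outer loop
   vertex 4.1 3.6 1.4
   vertex 4.8 1.8 1.3
   vertex 1.7 2.2 1.1
  endloop
 endfacet
 facet normal -0.814 0.055 -0.578
  outer loop
   vertex 1.5 4.5 1.6
   vertex 1.7 2.2 1.1
   vertex 0.8 3.6 2.5
  endloop
 endfacet
 facet normal -0.002 0.212 -0.977
  outer loop
   vertex 1.5 4.5 1.6
   vertex 4.1 3.6 1.4
   vertex 1.7 2.2 1.1
  endloop
 endfacet
 facet normal 0.258 0.848 -0.462
  outer loop
   vertex 1.5 4.5 1.6
   vertex 3.8 4.4 2.7
   vertex 4.1 3.6 1.4
  endloop
 endfacet
 facet normal -0.515 0.772 0.372
  outer loop
   vertex 1.5 4.5 1.6
   vertex 0.8 3.6 2.5
   vertex 2.5 4.3 3.4
  endloop
 endfacet
 facet normal -0.013 0.993 0.118
  outer loop
   vertex 1.5 4.5 1.6
   vertex 2.5 4.3 3.4
   vertex 3.8 4.4 2.7
  endloop
 endfacet
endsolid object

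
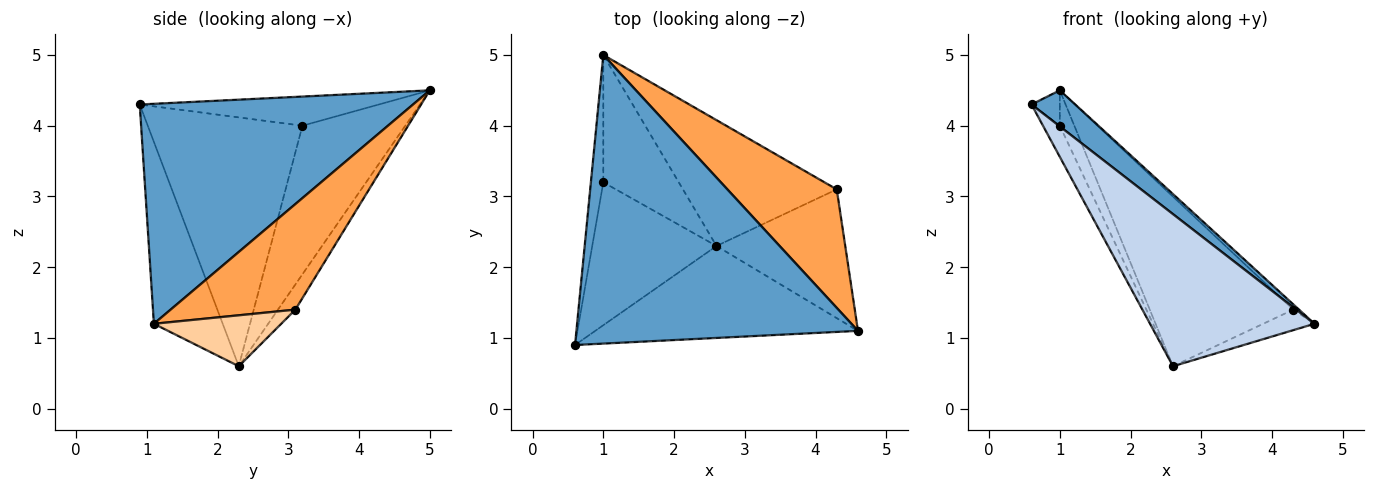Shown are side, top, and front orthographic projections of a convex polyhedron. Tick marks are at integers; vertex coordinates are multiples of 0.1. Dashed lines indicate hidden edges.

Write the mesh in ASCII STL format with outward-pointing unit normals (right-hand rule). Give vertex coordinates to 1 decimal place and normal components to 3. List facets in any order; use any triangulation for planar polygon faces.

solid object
 facet normal 0.613 -0.098 0.784
  outer loop
   vertex 1.0 5.0 4.5
   vertex 0.6 0.9 4.3
   vertex 4.6 1.1 1.2
  endloop
 endfacet
 facet normal -0.337 -0.806 -0.487
  outer loop
   vertex 2.6 2.3 0.6
   vertex 4.6 1.1 1.2
   vertex 0.6 0.9 4.3
  endloop
 endfacet
 facet normal 0.694 0.032 0.719
  outer loop
   vertex 4.3 3.1 1.4
   vertex 1.0 5.0 4.5
   vertex 4.6 1.1 1.2
  endloop
 endfacet
 facet normal 0.364 0.147 -0.920
  outer loop
   vertex 4.3 3.1 1.4
   vertex 4.6 1.1 1.2
   vertex 2.6 2.3 0.6
  endloop
 endfacet
 facet normal -0.097 0.799 -0.593
  outer loop
   vertex 4.3 3.1 1.4
   vertex 2.6 2.3 0.6
   vertex 1.0 5.0 4.5
  endloop
 endfacet
 facet normal -0.915 0.108 -0.390
  outer loop
   vertex 1.0 3.2 4.0
   vertex 0.6 0.9 4.3
   vertex 1.0 5.0 4.5
  endloop
 endfacet
 facet normal -0.890 0.097 -0.445
  outer loop
   vertex 1.0 3.2 4.0
   vertex 2.6 2.3 0.6
   vertex 0.6 0.9 4.3
  endloop
 endfacet
 facet normal -0.885 0.125 -0.449
  outer loop
   vertex 1.0 3.2 4.0
   vertex 1.0 5.0 4.5
   vertex 2.6 2.3 0.6
  endloop
 endfacet
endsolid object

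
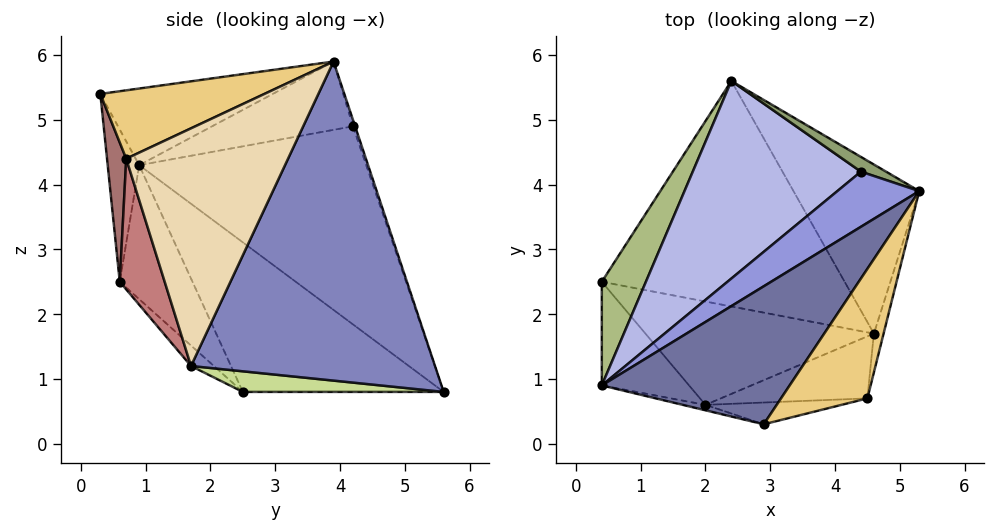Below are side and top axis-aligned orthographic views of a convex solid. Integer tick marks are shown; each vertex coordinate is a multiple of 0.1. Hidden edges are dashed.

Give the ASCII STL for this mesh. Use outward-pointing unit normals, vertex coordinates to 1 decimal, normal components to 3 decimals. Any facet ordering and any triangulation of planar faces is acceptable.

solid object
 facet normal -0.375 0.122 0.919
  outer loop
   vertex 2.9 0.3 5.4
   vertex 5.3 3.9 5.9
   vertex 0.4 0.9 4.3
  endloop
 endfacet
 facet normal 0.836 0.438 -0.330
  outer loop
   vertex 4.6 1.7 1.2
   vertex 2.4 5.6 0.8
   vertex 5.3 3.9 5.9
  endloop
 endfacet
 facet normal -0.540 0.537 0.648
  outer loop
   vertex 4.4 4.2 4.9
   vertex 0.4 0.9 4.3
   vertex 5.3 3.9 5.9
  endloop
 endfacet
 facet normal -0.593 0.628 0.504
  outer loop
   vertex 4.4 4.2 4.9
   vertex 2.4 5.6 0.8
   vertex 0.4 0.9 4.3
  endloop
 endfacet
 facet normal -0.093 0.927 0.362
  outer loop
   vertex 4.4 4.2 4.9
   vertex 5.3 3.9 5.9
   vertex 2.4 5.6 0.8
  endloop
 endfacet
 facet normal -0.816 0.526 0.241
  outer loop
   vertex 0.4 2.5 0.8
   vertex 0.4 0.9 4.3
   vertex 2.4 5.6 0.8
  endloop
 endfacet
 facet normal 0.084 -0.054 -0.995
  outer loop
   vertex 0.4 2.5 0.8
   vertex 2.4 5.6 0.8
   vertex 4.6 1.7 1.2
  endloop
 endfacet
 facet normal -0.220 -0.975 -0.033
  outer loop
   vertex 2.0 0.6 2.5
   vertex 2.9 0.3 5.4
   vertex 0.4 0.9 4.3
  endloop
 endfacet
 facet normal -0.538 -0.767 -0.350
  outer loop
   vertex 2.0 0.6 2.5
   vertex 0.4 0.9 4.3
   vertex 0.4 2.5 0.8
  endloop
 endfacet
 facet normal -0.064 -0.695 -0.716
  outer loop
   vertex 2.0 0.6 2.5
   vertex 0.4 2.5 0.8
   vertex 4.6 1.7 1.2
  endloop
 endfacet
 facet normal 0.550 -0.463 0.695
  outer loop
   vertex 4.5 0.7 4.4
   vertex 5.3 3.9 5.9
   vertex 2.9 0.3 5.4
  endloop
 endfacet
 facet normal 0.974 -0.225 -0.040
  outer loop
   vertex 4.5 0.7 4.4
   vertex 4.6 1.7 1.2
   vertex 5.3 3.9 5.9
  endloop
 endfacet
 facet normal 0.152 -0.977 -0.148
  outer loop
   vertex 4.5 0.7 4.4
   vertex 2.9 0.3 5.4
   vertex 2.0 0.6 2.5
  endloop
 endfacet
 facet normal 0.251 -0.926 -0.282
  outer loop
   vertex 4.5 0.7 4.4
   vertex 2.0 0.6 2.5
   vertex 4.6 1.7 1.2
  endloop
 endfacet
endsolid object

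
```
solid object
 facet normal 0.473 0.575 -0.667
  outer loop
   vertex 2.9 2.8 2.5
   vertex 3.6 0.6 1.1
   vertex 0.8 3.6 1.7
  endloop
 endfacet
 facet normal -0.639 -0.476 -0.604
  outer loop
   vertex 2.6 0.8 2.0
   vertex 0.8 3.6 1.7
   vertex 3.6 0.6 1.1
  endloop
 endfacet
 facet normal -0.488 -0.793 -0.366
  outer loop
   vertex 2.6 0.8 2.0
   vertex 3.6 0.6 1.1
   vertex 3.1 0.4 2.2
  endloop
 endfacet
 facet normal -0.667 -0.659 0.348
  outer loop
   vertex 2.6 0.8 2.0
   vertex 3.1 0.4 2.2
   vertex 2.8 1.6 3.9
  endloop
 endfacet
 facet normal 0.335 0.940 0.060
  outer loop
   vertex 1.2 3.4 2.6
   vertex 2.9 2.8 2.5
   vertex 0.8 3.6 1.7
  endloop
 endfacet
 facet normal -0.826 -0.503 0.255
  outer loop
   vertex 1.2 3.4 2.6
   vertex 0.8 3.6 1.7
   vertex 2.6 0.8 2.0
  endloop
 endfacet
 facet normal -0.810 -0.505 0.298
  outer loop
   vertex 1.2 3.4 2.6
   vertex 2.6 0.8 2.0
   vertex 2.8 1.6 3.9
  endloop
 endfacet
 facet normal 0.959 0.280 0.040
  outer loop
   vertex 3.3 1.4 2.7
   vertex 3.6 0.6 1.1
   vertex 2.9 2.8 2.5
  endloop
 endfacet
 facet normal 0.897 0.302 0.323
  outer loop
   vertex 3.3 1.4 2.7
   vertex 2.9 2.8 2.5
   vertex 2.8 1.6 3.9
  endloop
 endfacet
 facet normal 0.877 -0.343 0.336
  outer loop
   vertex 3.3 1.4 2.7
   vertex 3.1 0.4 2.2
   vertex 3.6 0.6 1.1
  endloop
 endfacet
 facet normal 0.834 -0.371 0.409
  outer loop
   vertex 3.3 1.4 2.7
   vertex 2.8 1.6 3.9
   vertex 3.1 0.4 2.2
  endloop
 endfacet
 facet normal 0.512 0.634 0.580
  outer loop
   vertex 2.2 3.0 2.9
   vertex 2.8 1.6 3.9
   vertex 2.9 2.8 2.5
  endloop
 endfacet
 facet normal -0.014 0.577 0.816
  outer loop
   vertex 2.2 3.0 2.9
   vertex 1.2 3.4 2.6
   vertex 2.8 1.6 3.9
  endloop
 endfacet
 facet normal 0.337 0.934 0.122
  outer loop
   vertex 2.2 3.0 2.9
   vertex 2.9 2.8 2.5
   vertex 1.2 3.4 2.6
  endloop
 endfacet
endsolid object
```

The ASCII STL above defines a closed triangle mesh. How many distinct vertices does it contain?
9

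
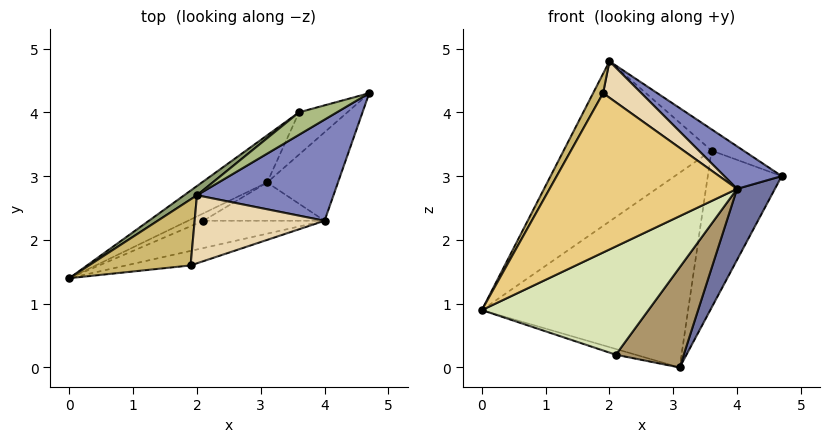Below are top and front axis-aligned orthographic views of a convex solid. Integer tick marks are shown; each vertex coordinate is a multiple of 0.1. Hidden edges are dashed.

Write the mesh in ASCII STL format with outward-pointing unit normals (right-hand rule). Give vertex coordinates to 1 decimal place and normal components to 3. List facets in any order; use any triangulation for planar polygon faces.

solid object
 facet normal 0.895 -0.279 -0.347
  outer loop
   vertex 4.0 2.3 2.8
   vertex 3.1 2.9 0.0
   vertex 4.7 4.3 3.0
  endloop
 endfacet
 facet normal 0.645 -0.296 0.704
  outer loop
   vertex 4.0 2.3 2.8
   vertex 4.7 4.3 3.0
   vertex 2.0 2.7 4.8
  endloop
 endfacet
 facet normal -0.474 0.856 -0.207
  outer loop
   vertex 3.6 4.0 3.4
   vertex 3.1 2.9 0.0
   vertex 0.0 1.4 0.9
  endloop
 endfacet
 facet normal -0.337 0.909 -0.245
  outer loop
   vertex 3.6 4.0 3.4
   vertex 4.7 4.3 3.0
   vertex 3.1 2.9 0.0
  endloop
 endfacet
 facet normal -0.606 0.794 0.046
  outer loop
   vertex 3.6 4.0 3.4
   vertex 0.0 1.4 0.9
   vertex 2.0 2.7 4.8
  endloop
 endfacet
 facet normal 0.076 0.686 0.724
  outer loop
   vertex 3.6 4.0 3.4
   vertex 2.0 2.7 4.8
   vertex 4.7 4.3 3.0
  endloop
 endfacet
 facet normal -0.466 0.543 -0.699
  outer loop
   vertex 2.1 2.3 0.2
   vertex 0.0 1.4 0.9
   vertex 3.1 2.9 0.0
  endloop
 endfacet
 facet normal 0.317 -0.920 -0.232
  outer loop
   vertex 2.1 2.3 0.2
   vertex 4.0 2.3 2.8
   vertex 0.0 1.4 0.9
  endloop
 endfacet
 facet normal 0.439 -0.839 -0.321
  outer loop
   vertex 2.1 2.3 0.2
   vertex 3.1 2.9 0.0
   vertex 4.0 2.3 2.8
  endloop
 endfacet
 facet normal -0.860 -0.144 0.489
  outer loop
   vertex 1.9 1.6 4.3
   vertex 2.0 2.7 4.8
   vertex 0.0 1.4 0.9
  endloop
 endfacet
 facet normal 0.258 -0.962 -0.088
  outer loop
   vertex 1.9 1.6 4.3
   vertex 0.0 1.4 0.9
   vertex 4.0 2.3 2.8
  endloop
 endfacet
 facet normal 0.618 -0.371 0.693
  outer loop
   vertex 1.9 1.6 4.3
   vertex 4.0 2.3 2.8
   vertex 2.0 2.7 4.8
  endloop
 endfacet
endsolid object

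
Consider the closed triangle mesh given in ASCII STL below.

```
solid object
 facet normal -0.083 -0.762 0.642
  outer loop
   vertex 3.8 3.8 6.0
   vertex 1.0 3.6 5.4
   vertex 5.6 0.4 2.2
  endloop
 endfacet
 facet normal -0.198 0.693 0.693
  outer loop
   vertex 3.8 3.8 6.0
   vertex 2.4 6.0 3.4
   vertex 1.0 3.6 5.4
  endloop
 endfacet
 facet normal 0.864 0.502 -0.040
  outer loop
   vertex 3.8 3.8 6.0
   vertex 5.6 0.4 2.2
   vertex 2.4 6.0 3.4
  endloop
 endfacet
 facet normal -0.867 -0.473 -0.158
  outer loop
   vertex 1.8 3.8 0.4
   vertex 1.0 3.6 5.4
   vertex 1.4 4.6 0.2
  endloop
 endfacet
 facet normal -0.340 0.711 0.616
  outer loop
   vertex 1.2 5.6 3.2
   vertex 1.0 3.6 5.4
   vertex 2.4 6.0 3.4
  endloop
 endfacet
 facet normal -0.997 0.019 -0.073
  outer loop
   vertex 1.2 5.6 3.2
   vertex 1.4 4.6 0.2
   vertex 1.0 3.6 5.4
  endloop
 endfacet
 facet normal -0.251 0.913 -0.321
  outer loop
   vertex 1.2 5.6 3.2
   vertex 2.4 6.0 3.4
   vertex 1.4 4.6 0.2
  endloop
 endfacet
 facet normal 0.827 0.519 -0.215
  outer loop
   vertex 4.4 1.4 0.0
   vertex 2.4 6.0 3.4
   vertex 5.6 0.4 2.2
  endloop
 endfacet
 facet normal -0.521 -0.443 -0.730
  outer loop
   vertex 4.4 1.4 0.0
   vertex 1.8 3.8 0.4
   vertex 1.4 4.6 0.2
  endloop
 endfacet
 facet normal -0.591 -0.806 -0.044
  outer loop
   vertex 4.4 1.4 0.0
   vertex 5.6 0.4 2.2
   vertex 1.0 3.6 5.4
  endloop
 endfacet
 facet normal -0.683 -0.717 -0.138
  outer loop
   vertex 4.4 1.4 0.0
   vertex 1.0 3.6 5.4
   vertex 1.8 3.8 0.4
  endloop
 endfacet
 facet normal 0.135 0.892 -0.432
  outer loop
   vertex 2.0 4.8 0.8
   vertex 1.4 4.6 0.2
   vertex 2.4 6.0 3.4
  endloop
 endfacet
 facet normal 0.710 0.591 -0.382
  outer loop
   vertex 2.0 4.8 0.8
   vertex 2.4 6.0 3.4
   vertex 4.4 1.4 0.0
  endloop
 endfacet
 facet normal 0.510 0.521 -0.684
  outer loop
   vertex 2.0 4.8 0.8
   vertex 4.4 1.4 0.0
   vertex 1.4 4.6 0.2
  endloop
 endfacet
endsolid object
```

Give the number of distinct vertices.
9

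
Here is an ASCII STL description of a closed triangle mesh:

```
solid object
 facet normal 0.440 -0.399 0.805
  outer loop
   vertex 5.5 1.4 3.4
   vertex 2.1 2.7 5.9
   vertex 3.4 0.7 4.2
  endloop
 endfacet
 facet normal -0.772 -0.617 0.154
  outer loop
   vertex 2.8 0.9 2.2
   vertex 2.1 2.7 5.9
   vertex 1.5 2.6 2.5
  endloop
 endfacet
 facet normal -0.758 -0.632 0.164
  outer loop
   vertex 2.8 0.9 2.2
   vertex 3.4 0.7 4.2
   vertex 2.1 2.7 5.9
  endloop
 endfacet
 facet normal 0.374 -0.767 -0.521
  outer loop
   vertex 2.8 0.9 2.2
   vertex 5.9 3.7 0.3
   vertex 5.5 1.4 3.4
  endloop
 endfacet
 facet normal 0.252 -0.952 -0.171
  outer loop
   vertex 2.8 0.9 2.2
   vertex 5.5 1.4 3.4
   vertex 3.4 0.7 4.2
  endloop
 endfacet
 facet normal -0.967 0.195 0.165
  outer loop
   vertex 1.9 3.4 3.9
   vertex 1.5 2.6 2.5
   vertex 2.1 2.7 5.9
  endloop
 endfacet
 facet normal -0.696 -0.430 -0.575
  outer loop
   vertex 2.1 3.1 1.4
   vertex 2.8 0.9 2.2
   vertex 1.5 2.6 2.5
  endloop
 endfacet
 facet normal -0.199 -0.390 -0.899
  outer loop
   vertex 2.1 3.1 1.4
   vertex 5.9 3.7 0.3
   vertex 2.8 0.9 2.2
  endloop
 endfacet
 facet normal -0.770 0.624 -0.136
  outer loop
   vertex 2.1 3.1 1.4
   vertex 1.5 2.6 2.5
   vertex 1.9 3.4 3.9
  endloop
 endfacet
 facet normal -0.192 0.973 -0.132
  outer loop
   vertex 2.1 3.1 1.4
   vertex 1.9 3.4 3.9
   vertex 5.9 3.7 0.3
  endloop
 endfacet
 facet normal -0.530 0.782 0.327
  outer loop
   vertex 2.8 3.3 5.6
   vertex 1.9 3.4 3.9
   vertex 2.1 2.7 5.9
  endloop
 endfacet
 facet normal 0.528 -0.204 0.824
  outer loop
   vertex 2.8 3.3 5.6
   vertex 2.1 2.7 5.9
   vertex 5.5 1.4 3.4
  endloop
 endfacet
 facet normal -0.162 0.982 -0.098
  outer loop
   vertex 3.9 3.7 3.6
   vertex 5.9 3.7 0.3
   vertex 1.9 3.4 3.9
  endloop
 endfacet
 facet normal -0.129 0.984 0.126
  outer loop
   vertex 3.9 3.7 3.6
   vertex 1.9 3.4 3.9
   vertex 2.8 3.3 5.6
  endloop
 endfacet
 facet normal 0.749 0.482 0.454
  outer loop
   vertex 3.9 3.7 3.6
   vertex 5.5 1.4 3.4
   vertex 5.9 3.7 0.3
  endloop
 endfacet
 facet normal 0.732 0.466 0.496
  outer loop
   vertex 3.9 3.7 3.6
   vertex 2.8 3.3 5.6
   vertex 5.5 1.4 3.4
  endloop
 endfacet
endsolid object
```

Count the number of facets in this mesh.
16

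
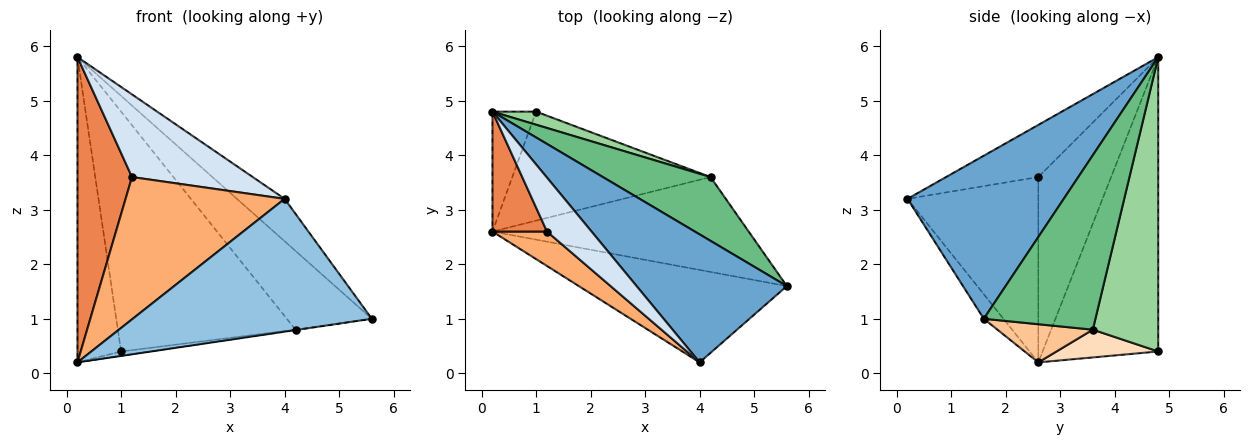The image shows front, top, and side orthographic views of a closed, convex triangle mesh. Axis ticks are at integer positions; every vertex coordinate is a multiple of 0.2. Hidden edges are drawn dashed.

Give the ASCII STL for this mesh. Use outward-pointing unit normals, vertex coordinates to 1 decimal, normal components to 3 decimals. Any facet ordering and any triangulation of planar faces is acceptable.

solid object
 facet normal 0.718 0.219 0.661
  outer loop
   vertex 4.0 0.2 3.2
   vertex 5.6 1.6 1.0
   vertex 0.2 4.8 5.8
  endloop
 endfacet
 facet normal -0.067 -0.819 -0.570
  outer loop
   vertex 0.2 2.6 0.2
   vertex 5.6 1.6 1.0
   vertex 4.0 0.2 3.2
  endloop
 endfacet
 facet normal -0.927 0.350 -0.137
  outer loop
   vertex 1.0 4.8 0.4
   vertex 0.2 2.6 0.2
   vertex 0.2 4.8 5.8
  endloop
 endfacet
 facet normal -0.539 -0.705 0.460
  outer loop
   vertex 1.2 2.6 3.6
   vertex 4.0 0.2 3.2
   vertex 0.2 4.8 5.8
  endloop
 endfacet
 facet normal -0.779 -0.583 0.229
  outer loop
   vertex 1.2 2.6 3.6
   vertex 0.2 4.8 5.8
   vertex 0.2 2.6 0.2
  endloop
 endfacet
 facet normal -0.624 -0.759 0.184
  outer loop
   vertex 1.2 2.6 3.6
   vertex 0.2 2.6 0.2
   vertex 4.0 0.2 3.2
  endloop
 endfacet
 facet normal 0.147 0.004 -0.989
  outer loop
   vertex 4.2 3.6 0.8
   vertex 5.6 1.6 1.0
   vertex 0.2 2.6 0.2
  endloop
 endfacet
 facet normal 0.139 0.040 -0.990
  outer loop
   vertex 4.2 3.6 0.8
   vertex 0.2 2.6 0.2
   vertex 1.0 4.8 0.4
  endloop
 endfacet
 facet normal 0.714 0.544 0.441
  outer loop
   vertex 4.2 3.6 0.8
   vertex 0.2 4.8 5.8
   vertex 5.6 1.6 1.0
  endloop
 endfacet
 facet normal 0.345 0.937 0.051
  outer loop
   vertex 4.2 3.6 0.8
   vertex 1.0 4.8 0.4
   vertex 0.2 4.8 5.8
  endloop
 endfacet
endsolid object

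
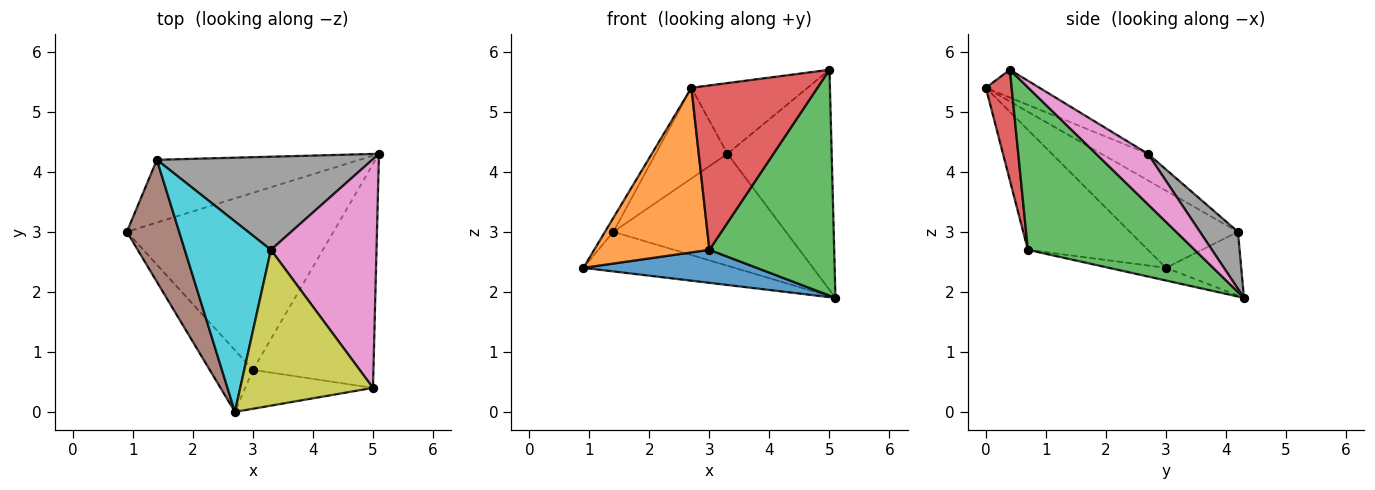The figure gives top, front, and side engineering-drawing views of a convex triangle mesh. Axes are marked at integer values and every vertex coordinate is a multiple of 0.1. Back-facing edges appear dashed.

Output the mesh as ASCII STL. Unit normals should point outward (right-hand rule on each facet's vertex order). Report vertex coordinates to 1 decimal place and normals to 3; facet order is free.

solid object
 facet normal -0.060 -0.183 -0.981
  outer loop
   vertex 3.0 0.7 2.7
   vertex 0.9 3.0 2.4
   vertex 5.1 4.3 1.9
  endloop
 endfacet
 facet normal -0.698 -0.670 -0.251
  outer loop
   vertex 3.0 0.7 2.7
   vertex 2.7 0.0 5.4
   vertex 0.9 3.0 2.4
  endloop
 endfacet
 facet normal 0.689 -0.515 -0.511
  outer loop
   vertex 3.0 0.7 2.7
   vertex 5.1 4.3 1.9
   vertex 5.0 0.4 5.7
  endloop
 endfacet
 facet normal 0.195 -0.954 -0.226
  outer loop
   vertex 3.0 0.7 2.7
   vertex 5.0 0.4 5.7
   vertex 2.7 0.0 5.4
  endloop
 endfacet
 facet normal -0.257 0.516 -0.817
  outer loop
   vertex 1.4 4.2 3.0
   vertex 5.1 4.3 1.9
   vertex 0.9 3.0 2.4
  endloop
 endfacet
 facet normal -0.826 0.064 0.560
  outer loop
   vertex 1.4 4.2 3.0
   vertex 0.9 3.0 2.4
   vertex 2.7 0.0 5.4
  endloop
 endfacet
 facet normal 0.326 0.655 0.681
  outer loop
   vertex 3.3 2.7 4.3
   vertex 5.0 0.4 5.7
   vertex 5.1 4.3 1.9
  endloop
 endfacet
 facet normal 0.167 0.758 0.631
  outer loop
   vertex 3.3 2.7 4.3
   vertex 5.1 4.3 1.9
   vertex 1.4 4.2 3.0
  endloop
 endfacet
 facet normal -0.187 0.406 0.894
  outer loop
   vertex 3.3 2.7 4.3
   vertex 2.7 0.0 5.4
   vertex 5.0 0.4 5.7
  endloop
 endfacet
 facet normal -0.268 0.414 0.870
  outer loop
   vertex 3.3 2.7 4.3
   vertex 1.4 4.2 3.0
   vertex 2.7 0.0 5.4
  endloop
 endfacet
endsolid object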